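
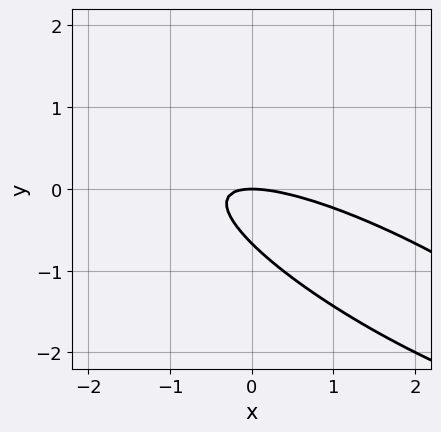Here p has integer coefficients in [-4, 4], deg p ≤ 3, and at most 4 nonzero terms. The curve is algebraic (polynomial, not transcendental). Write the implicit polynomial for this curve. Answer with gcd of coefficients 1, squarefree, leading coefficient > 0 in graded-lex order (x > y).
x^2 + 3*x*y + 3*y^2 + 2*y

(a) Degree: the shape is more complex than any degree-1 curve, so deg p = 2.
(b) From the axis intercepts and sections: it crosses the y-axis at the gridline y = 0; it meets the x-axis at x = 0 (among the integer gridlines).
(c) Solving for integer coefficients yields p as stated.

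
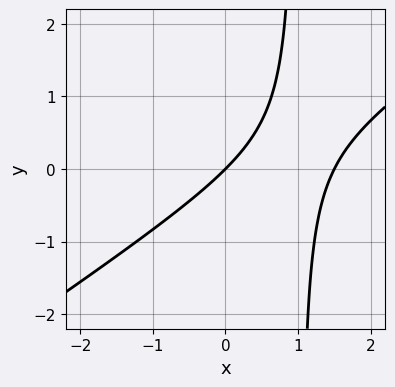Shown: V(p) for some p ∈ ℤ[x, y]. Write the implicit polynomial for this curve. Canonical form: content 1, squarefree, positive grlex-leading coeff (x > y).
2*x^2 - 3*x*y - 3*x + 3*y

The degree is 2 — a generic line meets the curve in up to 2 points.
Reading off the gridlines: it meets the x-axis at x = 0 (among the integer gridlines); it crosses the y-axis at the gridline y = 0.
Fitting integer coefficients to these (and the overall shape) gives p.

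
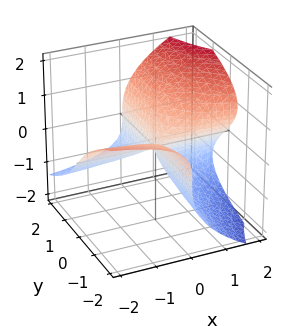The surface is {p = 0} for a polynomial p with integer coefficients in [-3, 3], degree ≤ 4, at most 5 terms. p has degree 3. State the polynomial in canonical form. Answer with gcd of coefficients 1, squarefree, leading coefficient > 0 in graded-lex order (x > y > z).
1. Degree: the shape is more complex than any degree-2 surface, so deg p = 3.
2. Observable constraints: every point of the x-axis in the box is on the surface; one z-axis crossing is at z = 0; the visible y-axis segment lies entirely on the surface.
3. Together with the visible shape, these determine p as stated.

2*z^3 - 3*x*y - 3*x*z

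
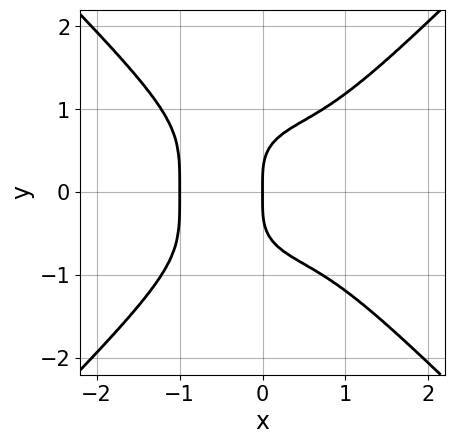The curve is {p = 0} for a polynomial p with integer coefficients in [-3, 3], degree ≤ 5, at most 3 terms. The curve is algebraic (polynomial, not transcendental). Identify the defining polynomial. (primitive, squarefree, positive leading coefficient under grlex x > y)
(a) The degree is 4 — a generic line meets the curve in up to 4 points.
(b) Symmetries: the y ↦ −y reflection is a symmetry, so y appears only in even powers.
(c) From the axis intercepts and sections: the x-axis gridline crossings are at x ∈ {-1, 0}; it crosses the y-axis at the gridline y = 0.
(d) The integer polynomial consistent with all of this is the stated p.

x^4 - y^4 + x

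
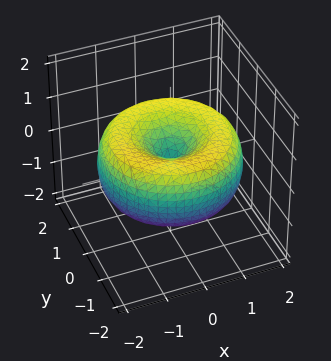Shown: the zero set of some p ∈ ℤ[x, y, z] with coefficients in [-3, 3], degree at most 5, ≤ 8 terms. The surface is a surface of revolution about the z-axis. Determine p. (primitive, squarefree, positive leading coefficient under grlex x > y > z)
x^4 + 2*x^2*y^2 + y^4 - 3*x^2 - 3*y^2 + 3*z^2

1. Degree: a generic line meets the surface in up to 4 points, so deg p = 4.
2. By symmetry, the z-axis is an axis of rotation, so x and y enter only as x² + y².
3. From the visible intercepts: it meets the y-axis at y = 0 (among the integer gridlines); a circular section at z = 0 has radius between 1 and 2; one z-axis crossing is at z = 0.
4. Matching integer coefficients to the picture gives p.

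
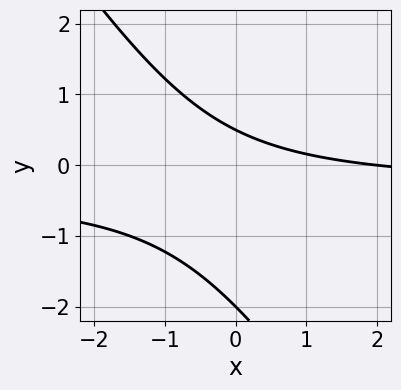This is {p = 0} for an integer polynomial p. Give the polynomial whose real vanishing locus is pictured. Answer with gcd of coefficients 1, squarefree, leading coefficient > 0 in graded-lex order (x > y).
3*x*y + 2*y^2 + x + 3*y - 2

(a) Degree: no degree-1 curve has this shape, so deg p = 2.
(b) Checking where it meets the axes: one y-axis crossing is at y = -2; one x-axis crossing is at x = 2.
(c) Together with the visible shape, these determine p as stated.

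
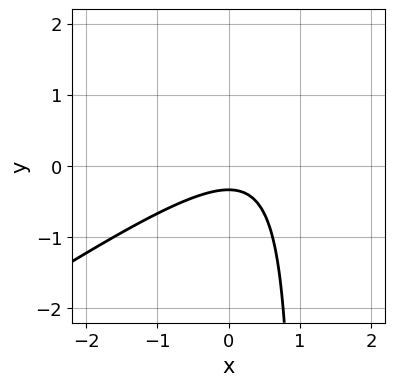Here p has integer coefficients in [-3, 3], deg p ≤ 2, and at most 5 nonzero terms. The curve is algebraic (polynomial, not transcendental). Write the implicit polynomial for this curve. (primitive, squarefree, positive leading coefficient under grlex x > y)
1. The degree is 2 — the shape is more complex than any degree-1 curve.
2. Reading off the gridlines: no x-intercept at any integer in the box.
3. Fitting integer coefficients to these (and the overall shape) gives p.

2*x^2 - 3*x*y - x + 3*y + 1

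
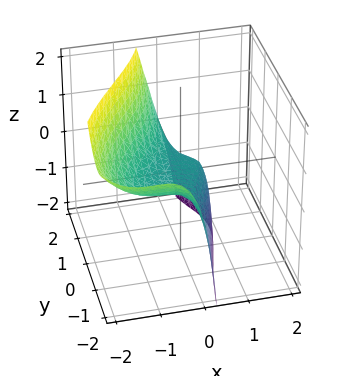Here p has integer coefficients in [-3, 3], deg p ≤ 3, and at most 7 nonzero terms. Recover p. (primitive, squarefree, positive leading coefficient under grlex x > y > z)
2*x^3 - 3*x^2*y + 2*x*y^2 - 2*x*z + 2*z

First, deg p = 3. A generic line meets the surface in up to 3 points.
Next, from the visible intercepts: it meets the z-axis at z = 0 (among the integer gridlines); it meets the x-axis at x = 0 (among the integer gridlines); the visible y-axis segment lies entirely on the surface.
Finally, putting this together gives p.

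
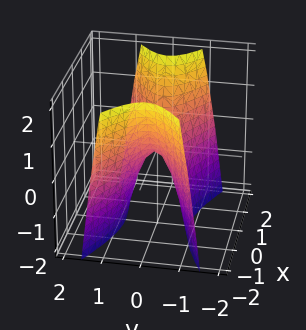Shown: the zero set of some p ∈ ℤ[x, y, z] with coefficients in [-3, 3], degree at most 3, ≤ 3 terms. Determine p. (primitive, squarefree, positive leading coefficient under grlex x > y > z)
x^2 - 3*y^2 - z

(a) deg p = 2.
(b) Symmetries: it's symmetric under y → −y, forcing even powers of y; the x ↦ −x reflection is a symmetry, so x appears only in even powers.
(c) From the visible intercepts: it crosses the x-axis at the gridline x = 0; it crosses the y-axis at the gridline y = 0; it meets the z-axis at z = 0 (among the integer gridlines).
(d) These observations pin down the coefficients.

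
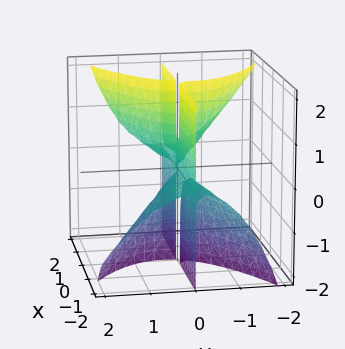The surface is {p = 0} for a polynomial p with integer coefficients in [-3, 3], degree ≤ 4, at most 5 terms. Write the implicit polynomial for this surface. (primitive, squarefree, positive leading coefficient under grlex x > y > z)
First, the picture has 2 separate pieces. They look like related sheets of one shape, so recover p as a whole.
Then, the degree is 3 — the shape is more complex than any degree-2 surface.
Then, reading off the gridlines: the visible z-axis segment lies entirely on the surface; it crosses the y-axis at the gridline y = 0.
Finally, the integer polynomial consistent with all of this is the stated p. Check: (2, 0, 0) on the x-axis lies on the surface, and p(2, 0, 0) = 0. ✓

3*x*y*z - 3*y^3 - y^2*z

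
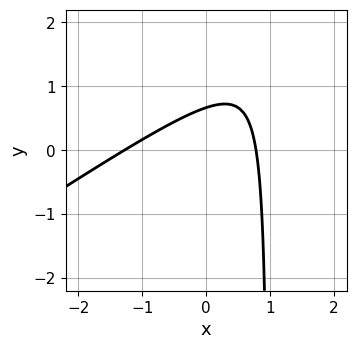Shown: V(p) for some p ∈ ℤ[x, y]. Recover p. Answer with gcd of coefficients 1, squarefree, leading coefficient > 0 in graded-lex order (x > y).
1. deg p = 2. A generic line meets the curve in up to 2 points.
2. Putting this together gives p.

2*x^2 - 3*x*y + x + 3*y - 2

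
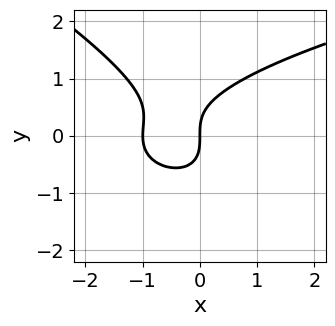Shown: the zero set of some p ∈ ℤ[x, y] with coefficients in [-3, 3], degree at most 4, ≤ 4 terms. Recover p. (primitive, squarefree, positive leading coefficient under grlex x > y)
First, deg p = 3.
Then, from the axis intercepts and sections: among the integer gridlines, it crosses the x-axis at x ∈ {-1, 0}; it crosses the y-axis at the gridline y = 0.
Finally, fitting integer coefficients to these (and the overall shape) gives p.

x*y^2 + 2*y^3 - 2*x^2 - 2*x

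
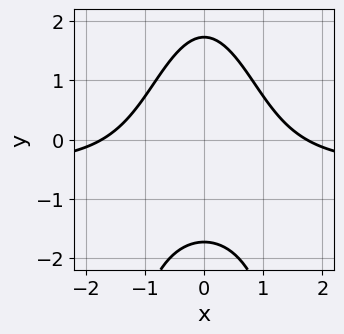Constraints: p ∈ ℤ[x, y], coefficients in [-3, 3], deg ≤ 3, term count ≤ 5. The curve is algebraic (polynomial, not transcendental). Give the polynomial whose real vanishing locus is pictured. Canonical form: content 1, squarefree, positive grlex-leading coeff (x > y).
2*x^2*y + x^2 + y^2 - 3

Degree: the shape is more complex than any degree-2 curve, so deg p = 3.
Symmetries: it's symmetric under x → −x, forcing even powers of x.
Putting this together gives p.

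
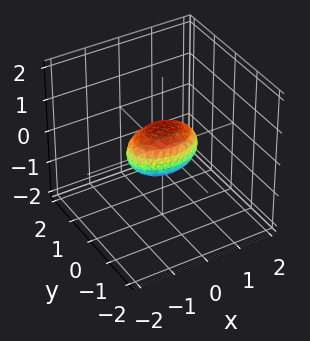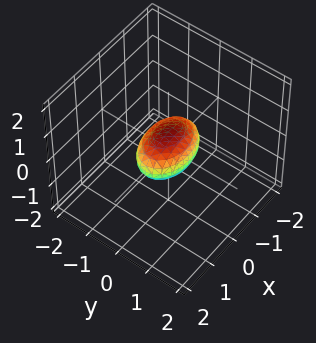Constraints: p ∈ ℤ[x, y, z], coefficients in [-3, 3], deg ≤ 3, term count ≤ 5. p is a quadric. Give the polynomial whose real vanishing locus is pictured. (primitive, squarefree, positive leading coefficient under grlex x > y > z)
(a) deg p = 2.
(b) Symmetries: it's symmetric under x → −x, forcing even powers of x; it's symmetric under y → −y, forcing even powers of y; mirror symmetry z ↦ −z ⇒ only even powers of z.
(c) Against the integer gridlines: among the integer gridlines, it crosses the x-axis at x ∈ {-1, 1}.
(d) These observations pin down the coefficients.

x^2 + 2*y^2 + 2*z^2 - 1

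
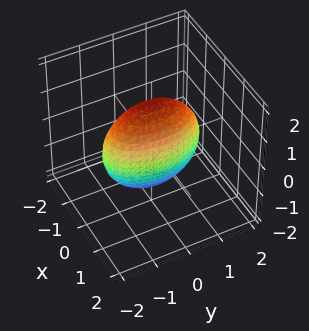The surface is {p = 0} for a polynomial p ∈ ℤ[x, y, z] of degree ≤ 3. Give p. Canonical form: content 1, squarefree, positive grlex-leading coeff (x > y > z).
3*x^2 + y^2 + z^2 - 2

1. deg p = 2. Bounded and convex; a quadric.
2. Symmetries: it's symmetric under x → −x, forcing even powers of x; mirror symmetry y ↦ −y ⇒ only even powers of y; it's symmetric under z → −z, forcing even powers of z.
3. Matching integer coefficients to the picture gives p.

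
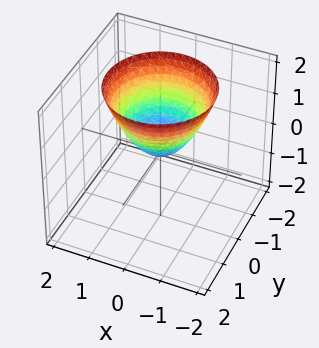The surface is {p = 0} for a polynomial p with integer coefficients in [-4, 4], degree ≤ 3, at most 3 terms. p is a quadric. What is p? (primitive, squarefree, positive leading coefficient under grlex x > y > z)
x^2 + y^2 - z

(a) deg p = 2.
(b) By symmetry, every cross-section ⟂ z is a circle, so x, y appear only via x² + y².
(c) Reading off the gridlines: a circular section at z = 2 has radius between 1 and 2; it crosses the x-axis at the gridline x = 0.
(d) These observations pin down the coefficients.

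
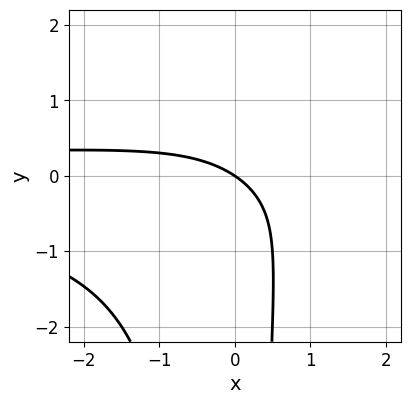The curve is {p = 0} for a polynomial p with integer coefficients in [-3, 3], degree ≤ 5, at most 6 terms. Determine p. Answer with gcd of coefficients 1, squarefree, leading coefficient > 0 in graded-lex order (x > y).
1. The degree is 4 — the shape is more complex than any degree-3 curve.
2. Reading off the gridlines: one x-axis crossing is at x = 0; one y-axis crossing is at y = 0.
3. Assembling these constraints gives the stated polynomial.

2*x^2*y^2 - 3*x*y + 2*x + 3*y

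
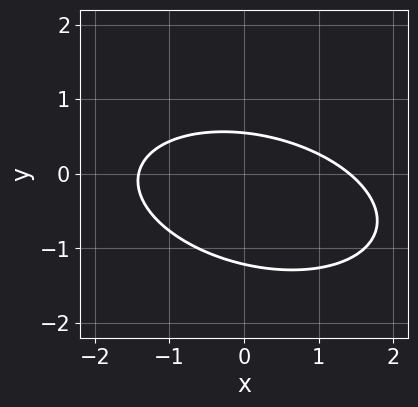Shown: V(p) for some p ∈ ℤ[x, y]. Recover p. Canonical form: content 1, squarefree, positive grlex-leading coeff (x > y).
First, degree: no degree-1 curve has this shape, so deg p = 2.
Finally, solving for integer coefficients yields p as stated.

x^2 + x*y + 3*y^2 + 2*y - 2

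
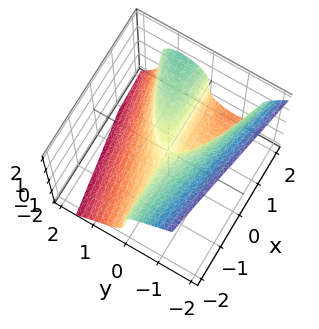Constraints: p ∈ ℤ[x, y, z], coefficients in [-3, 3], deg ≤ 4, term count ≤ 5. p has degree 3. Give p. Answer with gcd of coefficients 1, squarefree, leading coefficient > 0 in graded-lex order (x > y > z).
3*y^3 + 2*z^3 - 3*x*y

(a) The degree is 3 — a generic line meets the surface in up to 3 points.
(b) From the visible intercepts: one z-axis crossing is at z = 0; every point of the x-axis in the box is on the surface; it crosses the y-axis at the gridline y = 0.
(c) Solving for integer coefficients yields p as stated.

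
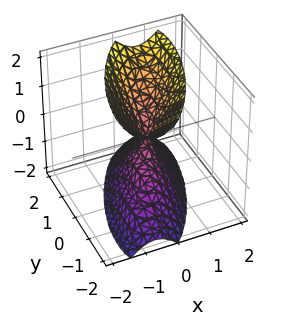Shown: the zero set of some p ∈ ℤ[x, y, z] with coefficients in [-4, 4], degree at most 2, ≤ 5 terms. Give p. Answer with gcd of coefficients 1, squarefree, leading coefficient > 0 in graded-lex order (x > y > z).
First, the picture has 2 separate pieces. They look like related sheets of one shape, so recover p as a whole.
Then, degree: no degree-1 surface has this shape, so deg p = 2.
Then, from the visible intercepts: it meets the z-axis at z = 0 (among the integer gridlines); it meets the x-axis at x = 0 (among the integer gridlines); it meets the y-axis at y = 0 (among the integer gridlines).
Finally, assembling these constraints gives the stated polynomial.

3*x^2 - 2*x*y + y^2 - z^2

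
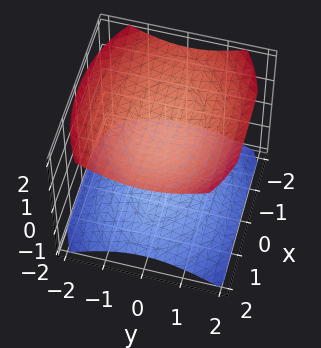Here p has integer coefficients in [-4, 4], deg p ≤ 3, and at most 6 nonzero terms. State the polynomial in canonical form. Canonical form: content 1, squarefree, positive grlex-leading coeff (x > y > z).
x^2 + 2*y^2 - 3*z^2 + 3

First, I count 2 distinct pieces. Treating them together as one polynomial.
Then, degree: two sheets facing apart; a quadric, so deg p = 2.
Then, symmetries: mirror symmetry x ↦ −x ⇒ only even powers of x; the z ↦ −z reflection is a symmetry, so z appears only in even powers; it's symmetric under y → −y, forcing even powers of y.
Then, observable constraints: the surface avoids every integer x-axis point in the box; the surface avoids every integer y-axis point in the box; among the integer gridlines, it crosses the z-axis at z ∈ {-1, 1}.
Finally, the integer polynomial consistent with all of this is the stated p.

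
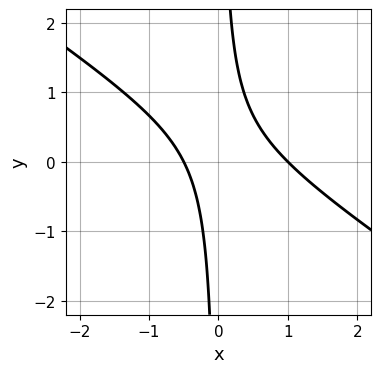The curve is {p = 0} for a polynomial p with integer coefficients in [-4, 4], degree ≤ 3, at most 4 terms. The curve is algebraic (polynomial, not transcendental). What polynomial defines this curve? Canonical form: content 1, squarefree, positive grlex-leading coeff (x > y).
2*x^2 + 3*x*y - x - 1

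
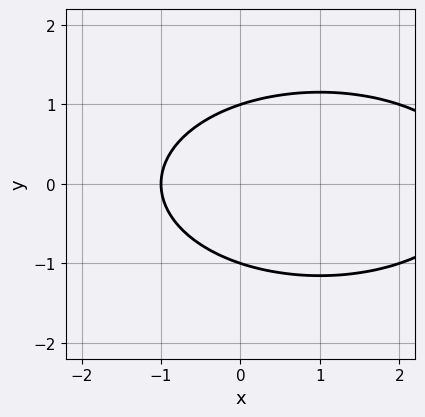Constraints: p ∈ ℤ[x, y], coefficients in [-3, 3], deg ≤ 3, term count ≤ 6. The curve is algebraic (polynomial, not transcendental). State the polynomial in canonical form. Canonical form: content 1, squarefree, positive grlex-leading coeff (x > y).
1. deg p = 2. No degree-1 curve has this shape.
2. Symmetries: the y ↦ −y reflection is a symmetry, so y appears only in even powers.
3. Against the integer gridlines: the y-axis gridline crossings are at y ∈ {-1, 1}; it meets the x-axis at x = -1 (among the integer gridlines).
4. These observations pin down the coefficients.

x^2 + 3*y^2 - 2*x - 3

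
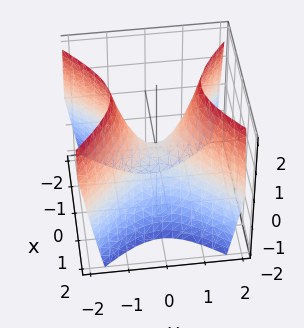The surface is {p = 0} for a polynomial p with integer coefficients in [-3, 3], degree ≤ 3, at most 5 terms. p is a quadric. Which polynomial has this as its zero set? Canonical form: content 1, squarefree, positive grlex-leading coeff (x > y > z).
3*x^2 - 3*y^2 + 2*z

(a) Degree: a hyperbolic paraboloid; a quadric, so deg p = 2.
(b) Symmetries: it's symmetric under y → −y, forcing even powers of y; the x ↦ −x reflection is a symmetry, so x appears only in even powers.
(c) From the axis intercepts and sections: it crosses the x-axis at the gridline x = 0; it crosses the z-axis at the gridline z = 0; it crosses the y-axis at the gridline y = 0.
(d) Assembling these constraints gives the stated polynomial.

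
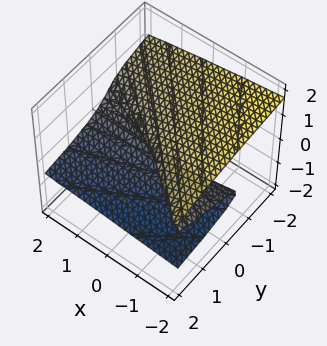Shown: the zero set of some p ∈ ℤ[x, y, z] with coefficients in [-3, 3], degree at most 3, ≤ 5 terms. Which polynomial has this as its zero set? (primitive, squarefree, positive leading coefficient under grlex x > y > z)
3*z^3 + x*z - 3*z^2 + y

(a) deg p = 3.
(b) Checking where it meets the axes: every point of the x-axis in the box is on the surface; it crosses the y-axis at the gridline y = 0; among the integer gridlines, it crosses the z-axis at z ∈ {0, 1}.
(c) Assembling these constraints gives the stated polynomial.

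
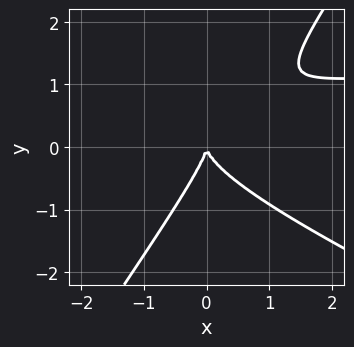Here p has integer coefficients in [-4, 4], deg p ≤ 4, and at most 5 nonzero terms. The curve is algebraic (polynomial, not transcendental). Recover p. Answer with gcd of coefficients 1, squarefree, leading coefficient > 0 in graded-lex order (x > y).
Degree: no degree-2 curve has this shape, so deg p = 3.
Reading off the gridlines: one y-axis crossing is at y = 0; it crosses the x-axis at the gridline x = 0.
Together with the visible shape, these determine p as stated.

2*x^2*y + 3*x*y^2 - 3*y^3 - 3*x^2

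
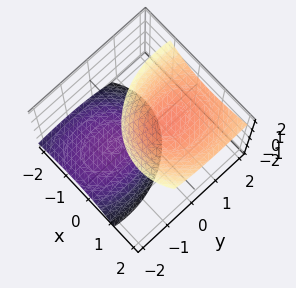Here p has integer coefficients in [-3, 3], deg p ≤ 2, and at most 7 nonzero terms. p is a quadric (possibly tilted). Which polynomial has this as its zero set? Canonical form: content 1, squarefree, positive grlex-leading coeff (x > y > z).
3*x^2 - 3*x*z + 2*y^2 - 3*y*z - 2*z^2 + 3

(a) There are 2 components. They look like related sheets of one shape, so recover p as a whole.
(b) deg p = 2. A generic line meets the surface in up to 2 points.
(c) Reading off the gridlines: no x-intercept at any integer in the box; it misses every integer gridline on the y-axis.
(d) Putting this together gives p.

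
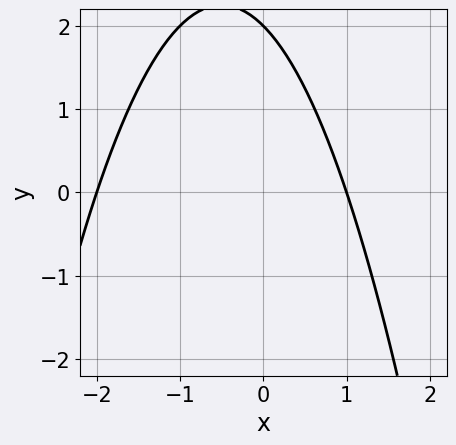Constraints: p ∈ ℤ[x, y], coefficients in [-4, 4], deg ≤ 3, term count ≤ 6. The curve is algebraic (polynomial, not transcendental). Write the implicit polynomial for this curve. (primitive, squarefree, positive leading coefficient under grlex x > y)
1. Degree: a generic line meets the curve in up to 2 points, so deg p = 2.
2. Against the integer gridlines: among the integer gridlines, it crosses the x-axis at x ∈ {-2, 1}; it crosses the y-axis at the gridline y = 2.
3. Solving for integer coefficients yields p as stated.

x^2 + x + y - 2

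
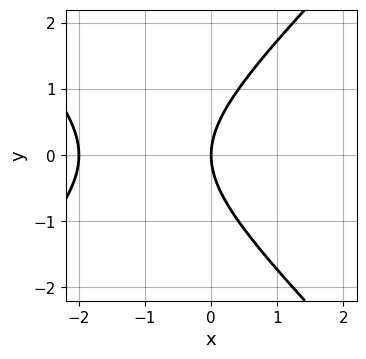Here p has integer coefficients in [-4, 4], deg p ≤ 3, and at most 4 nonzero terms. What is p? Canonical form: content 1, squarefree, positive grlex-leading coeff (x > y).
(a) deg p = 2. A generic line meets the curve in up to 2 points.
(b) Symmetries: the y ↦ −y reflection is a symmetry, so y appears only in even powers.
(c) Checking where it meets the axes: it crosses the y-axis at the gridline y = 0; among the integer gridlines, it crosses the x-axis at x ∈ {-2, 0}.
(d) Assembling these constraints gives the stated polynomial.

x^2 - y^2 + 2*x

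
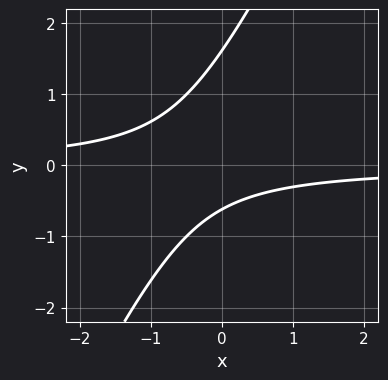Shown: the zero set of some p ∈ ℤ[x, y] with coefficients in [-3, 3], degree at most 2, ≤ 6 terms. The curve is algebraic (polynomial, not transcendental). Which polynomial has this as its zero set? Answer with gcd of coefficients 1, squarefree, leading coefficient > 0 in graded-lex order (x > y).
(a) The degree is 2 — no degree-1 curve has this shape.
(b) From the visible intercepts: it misses every integer gridline on the x-axis.
(c) These observations pin down the coefficients.

2*x*y - y^2 + y + 1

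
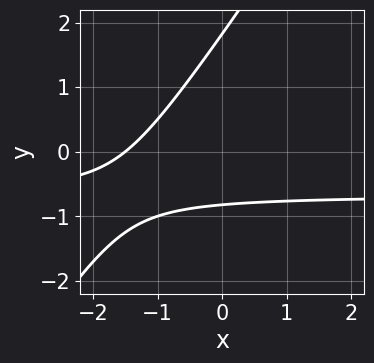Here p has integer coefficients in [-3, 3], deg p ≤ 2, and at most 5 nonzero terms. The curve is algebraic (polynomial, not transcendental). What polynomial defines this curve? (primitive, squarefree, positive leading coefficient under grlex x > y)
3*x*y - 2*y^2 + 2*x + 2*y + 3

First, degree: no degree-1 curve has this shape, so deg p = 2.
Finally, solving for integer coefficients yields p as stated.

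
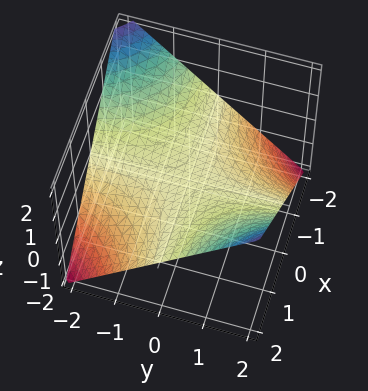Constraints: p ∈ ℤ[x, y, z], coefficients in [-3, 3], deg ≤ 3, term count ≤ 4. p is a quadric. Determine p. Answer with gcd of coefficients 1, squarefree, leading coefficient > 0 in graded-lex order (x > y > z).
x*y - 2*z

First, the degree is 2 — a saddle surface; a quadric.
Then, against the integer gridlines: the visible x-axis segment lies entirely on the surface; every point of the y-axis in the box is on the surface.
Finally, assembling these constraints gives the stated polynomial.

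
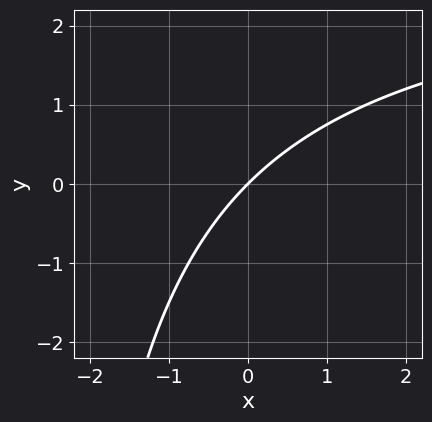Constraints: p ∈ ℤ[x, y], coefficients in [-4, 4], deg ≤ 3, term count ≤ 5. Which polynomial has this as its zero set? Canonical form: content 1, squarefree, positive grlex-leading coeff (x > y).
x*y - 3*x + 3*y

1. The degree is 2 — a generic line meets the curve in up to 2 points.
2. Observable constraints: one x-axis crossing is at x = 0; it meets the y-axis at y = 0 (among the integer gridlines).
3. Solving for integer coefficients yields p as stated.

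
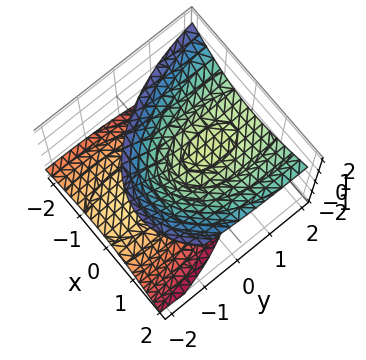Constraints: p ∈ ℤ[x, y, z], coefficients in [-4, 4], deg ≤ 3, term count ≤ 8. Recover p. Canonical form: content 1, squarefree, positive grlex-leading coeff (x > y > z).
1. I count 2 distinct pieces.
2. Degree: a generic line meets the surface in up to 2 points, so deg p = 2.
3. Against the integer gridlines: the surface avoids every integer y-axis point in the box; no x-intercept at any integer in the box.
4. Assembling these constraints gives the stated polynomial.

3*x^2 - 2*x*z + y^2 - 3*y*z - 3*z^2 + 1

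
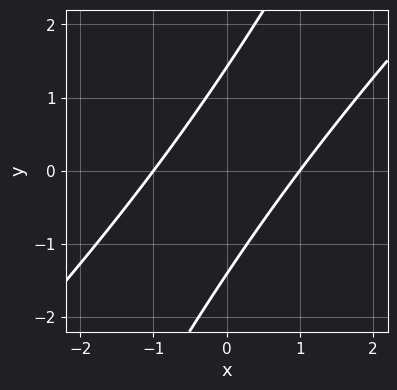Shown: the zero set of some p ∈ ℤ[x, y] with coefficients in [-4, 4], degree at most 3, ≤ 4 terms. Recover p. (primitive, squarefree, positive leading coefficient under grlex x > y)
(a) The degree is 2 — the shape is more complex than any degree-1 curve.
(b) From the axis intercepts and sections: the x-axis gridline crossings are at x ∈ {-1, 1}.
(c) These observations pin down the coefficients.

2*x^2 - 3*x*y + y^2 - 2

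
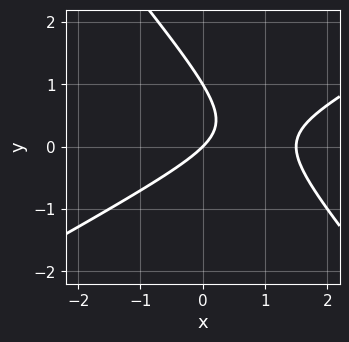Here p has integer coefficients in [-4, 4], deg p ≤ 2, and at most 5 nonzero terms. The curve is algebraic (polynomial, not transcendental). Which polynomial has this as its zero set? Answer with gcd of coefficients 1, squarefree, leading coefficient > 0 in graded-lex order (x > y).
2*x^2 - 2*x*y - 3*y^2 - 3*x + 3*y

1. deg p = 2. The shape is more complex than any degree-1 curve.
2. From the axis intercepts and sections: it meets the x-axis at x = 0 (among the integer gridlines); the y-axis gridline crossings are at y ∈ {0, 1}.
3. These observations pin down the coefficients.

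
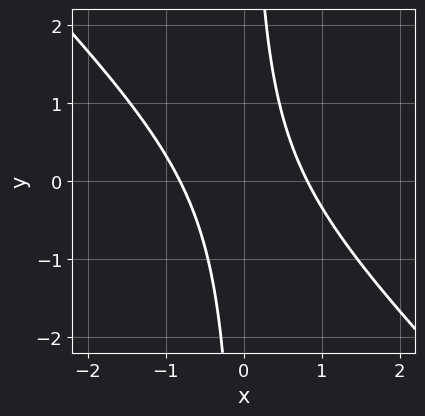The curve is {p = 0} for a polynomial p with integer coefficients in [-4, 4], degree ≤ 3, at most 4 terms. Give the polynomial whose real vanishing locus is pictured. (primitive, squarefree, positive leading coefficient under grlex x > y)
3*x^2 + 3*x*y - 2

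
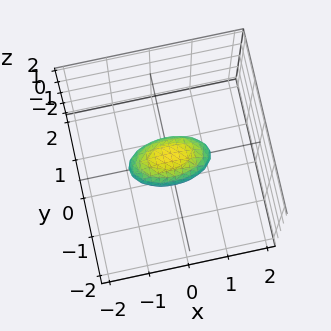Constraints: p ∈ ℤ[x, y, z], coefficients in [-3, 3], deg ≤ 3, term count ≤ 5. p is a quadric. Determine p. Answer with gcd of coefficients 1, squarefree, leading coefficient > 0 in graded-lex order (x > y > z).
x^2 + 3*y^2 + 2*z^2 - 1

1. The degree is 2 — a closed, bounded, convex surface; a quadric.
2. Symmetries: mirror symmetry z ↦ −z ⇒ only even powers of z; it's symmetric under x → −x, forcing even powers of x; mirror symmetry y ↦ −y ⇒ only even powers of y.
3. Reading off the gridlines: the x-axis gridline crossings are at x ∈ {-1, 1}.
4. The integer polynomial consistent with all of this is the stated p.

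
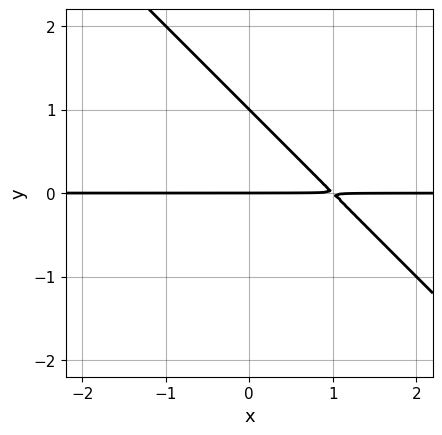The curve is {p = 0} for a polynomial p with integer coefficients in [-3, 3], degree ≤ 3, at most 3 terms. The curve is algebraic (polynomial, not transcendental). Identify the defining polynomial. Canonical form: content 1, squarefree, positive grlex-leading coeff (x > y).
1. The degree is 2 — no degree-1 curve has this shape.
2. Against the integer gridlines: the y-axis gridline crossings are at y ∈ {0, 1}; the visible x-axis segment lies entirely on the curve.
3. Together with the visible shape, these determine p as stated.

x*y + y^2 - y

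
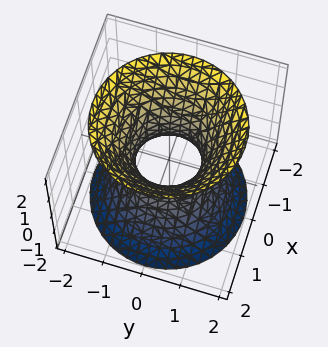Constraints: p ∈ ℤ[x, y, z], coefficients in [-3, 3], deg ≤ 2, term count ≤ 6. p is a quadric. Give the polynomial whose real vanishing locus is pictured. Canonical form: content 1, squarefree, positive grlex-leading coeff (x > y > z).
First, deg p = 2.
Then, symmetries: it's symmetric under z → −z, forcing even powers of z; every cross-section ⟂ z is a circle, so x, y appear only via x² + y².
Next, against the integer gridlines: the surface avoids every integer z-axis point in the box; a circular section at z = 0 has radius between 0 and 1.
Finally, together with the visible shape, these determine p as stated.

3*x^2 + 3*y^2 - 2*z^2 - 2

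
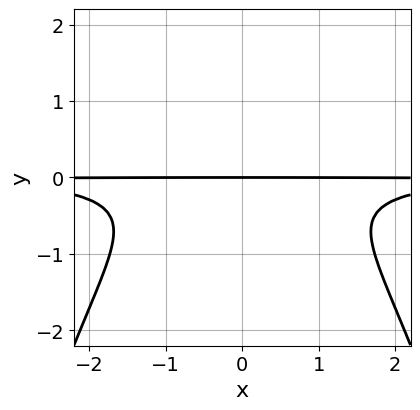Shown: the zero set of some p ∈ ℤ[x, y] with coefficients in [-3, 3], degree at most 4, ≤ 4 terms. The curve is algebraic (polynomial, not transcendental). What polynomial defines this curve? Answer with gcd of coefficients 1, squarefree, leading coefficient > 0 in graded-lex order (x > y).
1. Degree: a generic line meets the curve in up to 4 points, so deg p = 4.
2. Symmetries: it's symmetric under x → −x, forcing even powers of x.
3. Reading off the gridlines: it crosses the y-axis at the gridline y = 0; the visible x-axis segment lies entirely on the curve.
4. Matching integer coefficients to the picture gives p.

x^2*y^2 + 2*y^3 + y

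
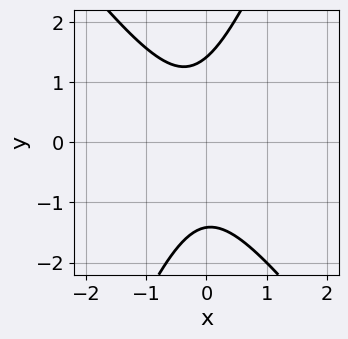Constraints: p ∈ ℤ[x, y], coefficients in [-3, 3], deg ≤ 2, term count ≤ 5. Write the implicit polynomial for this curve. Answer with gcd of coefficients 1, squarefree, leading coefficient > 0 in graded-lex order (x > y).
1. The degree is 2 — the shape is more complex than any degree-1 curve.
2. From the axis intercepts and sections: no x-intercept at any integer in the box.
3. The integer polynomial consistent with all of this is the stated p.

3*x^2 + x*y - y^2 + x + 2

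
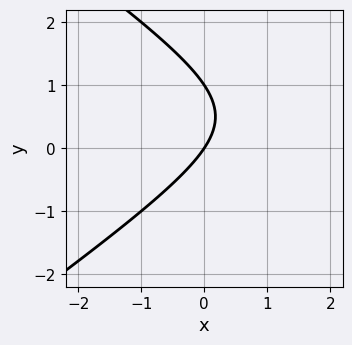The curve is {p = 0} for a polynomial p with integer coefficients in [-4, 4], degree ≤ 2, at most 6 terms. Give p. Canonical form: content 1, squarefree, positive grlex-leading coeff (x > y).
x^2 - 2*y^2 - 3*x + 2*y

1. Degree: no degree-1 curve has this shape, so deg p = 2.
2. Observable constraints: among the integer gridlines, it crosses the y-axis at y ∈ {0, 1}; it crosses the x-axis at the gridline x = 0.
3. The integer polynomial consistent with all of this is the stated p.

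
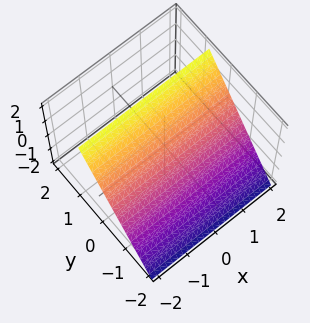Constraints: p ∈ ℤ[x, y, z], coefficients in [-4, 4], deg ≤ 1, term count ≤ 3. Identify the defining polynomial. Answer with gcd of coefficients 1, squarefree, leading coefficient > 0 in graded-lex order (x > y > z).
(a) Degree: the surface is flat (a plane), so deg p = 1.
(b) Checking where it meets the axes: one z-axis crossing is at z = 1; no x-intercept at any integer in the box.
(c) Assembling these constraints gives the stated polynomial.

3*y - 2*z + 2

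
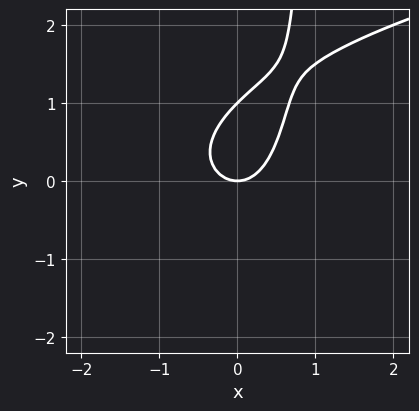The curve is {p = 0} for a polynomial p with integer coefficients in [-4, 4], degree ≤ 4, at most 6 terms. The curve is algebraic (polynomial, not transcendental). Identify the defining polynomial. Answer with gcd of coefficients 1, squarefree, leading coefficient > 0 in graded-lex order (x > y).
2*x*y^2 - 3*x^2 - 2*y^2 + 2*y

The degree is 3 — no degree-2 curve has this shape.
Checking where it meets the axes: one x-axis crossing is at x = 0; among the integer gridlines, it crosses the y-axis at y ∈ {0, 1}.
Putting this together gives p.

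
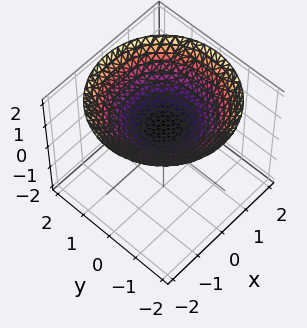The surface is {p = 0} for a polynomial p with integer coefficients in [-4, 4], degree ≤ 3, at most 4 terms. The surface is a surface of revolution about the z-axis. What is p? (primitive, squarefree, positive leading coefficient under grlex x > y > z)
x^2 + y^2 - 3*z + 2

1. The degree is 2 — a generic line meets the surface in up to 2 points.
2. Symmetries: the z-axis is an axis of rotation, so x and y enter only as x² + y².
3. From the axis intercepts and sections: it misses every integer gridline on the x-axis; a circular section at z = 1 has radius exactly 1.
4. These observations pin down the coefficients.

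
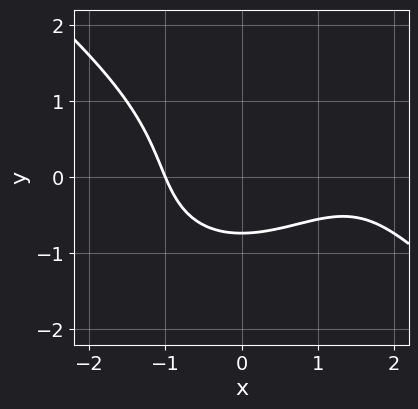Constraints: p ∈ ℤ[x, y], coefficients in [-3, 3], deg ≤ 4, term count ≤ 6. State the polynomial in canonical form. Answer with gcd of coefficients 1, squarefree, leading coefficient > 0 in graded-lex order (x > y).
x^3 + 2*y^3 - 2*x^2 + 3*y + 3

Degree: a generic line meets the curve in up to 3 points, so deg p = 3.
Checking where it meets the axes: it meets the x-axis at x = -1 (among the integer gridlines).
Together with the visible shape, these determine p as stated.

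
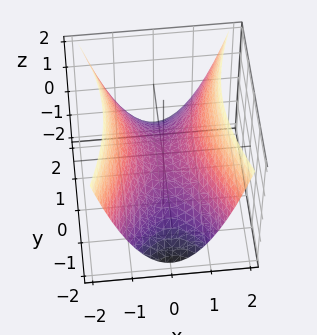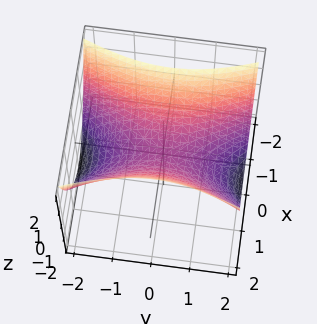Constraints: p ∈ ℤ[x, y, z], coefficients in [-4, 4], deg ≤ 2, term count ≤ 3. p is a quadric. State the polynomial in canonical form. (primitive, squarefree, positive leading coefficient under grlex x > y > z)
(a) The degree is 2 — a hyperbolic paraboloid; a quadric.
(b) Symmetries: the y ↦ −y reflection is a symmetry, so y appears only in even powers; it's symmetric under x → −x, forcing even powers of x.
(c) From the axis intercepts and sections: one x-axis crossing is at x = 0; it meets the y-axis at y = 0 (among the integer gridlines).
(d) The integer polynomial consistent with all of this is the stated p.

3*x^2 - y^2 - 3*z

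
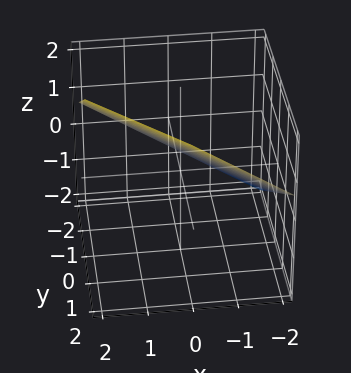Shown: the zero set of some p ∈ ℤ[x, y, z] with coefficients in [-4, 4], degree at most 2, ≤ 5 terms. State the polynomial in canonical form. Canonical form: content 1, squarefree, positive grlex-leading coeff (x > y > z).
First, the degree is 1 — every cross-section is a straight line — this is a plane.
Next, observable constraints: it crosses the y-axis at the gridline y = -1; it crosses the x-axis at the gridline x = -1.
Finally, assembling these constraints gives the stated polynomial.

2*x + 2*y - 3*z + 2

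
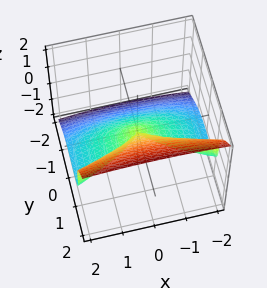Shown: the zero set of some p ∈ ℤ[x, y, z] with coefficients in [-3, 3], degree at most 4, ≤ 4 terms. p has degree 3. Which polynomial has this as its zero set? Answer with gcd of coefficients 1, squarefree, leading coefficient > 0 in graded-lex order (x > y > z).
3*y^3 - 3*z^3 - x^2

(a) deg p = 3. No degree-2 surface has this shape.
(b) Against the integer gridlines: it crosses the x-axis at the gridline x = 0; one z-axis crossing is at z = 0; it crosses the y-axis at the gridline y = 0.
(c) Solving for integer coefficients yields p as stated.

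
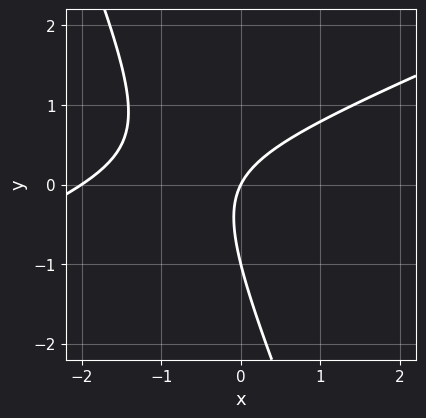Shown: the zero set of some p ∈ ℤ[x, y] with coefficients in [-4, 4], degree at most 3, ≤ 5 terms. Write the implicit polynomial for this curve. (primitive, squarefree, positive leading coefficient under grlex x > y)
(a) The degree is 2 — the shape is more complex than any degree-1 curve.
(b) Checking where it meets the axes: among the integer gridlines, it crosses the y-axis at y ∈ {-1, 0}; the x-axis gridline crossings are at x ∈ {-2, 0}.
(c) Fitting integer coefficients to these (and the overall shape) gives p.

x^2 - 2*x*y - y^2 + 2*x - y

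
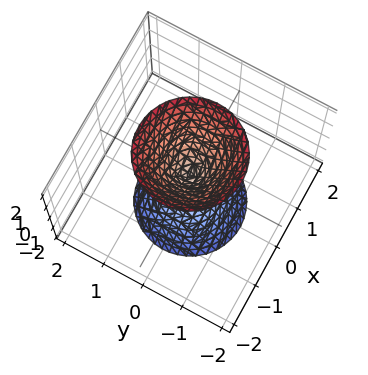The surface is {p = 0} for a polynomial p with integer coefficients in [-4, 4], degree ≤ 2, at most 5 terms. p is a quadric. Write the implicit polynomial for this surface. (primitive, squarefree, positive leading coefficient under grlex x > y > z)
First, the picture has 2 separate pieces. Treating them together as one polynomial.
Then, deg p = 2. Two nappes meeting at a single point; a quadric.
Then, symmetry: every cross-section ⟂ z is a circle, so x, y appear only via x² + y²; mirror symmetry z ↦ −z ⇒ only even powers of z.
Then, observable constraints: a circular section at z = -1 has radius between 0 and 1; it meets the z-axis at z = 0 (among the integer gridlines); it crosses the y-axis at the gridline y = 0.
Finally, fitting integer coefficients to these (and the overall shape) gives p.

3*x^2 + 3*y^2 - z^2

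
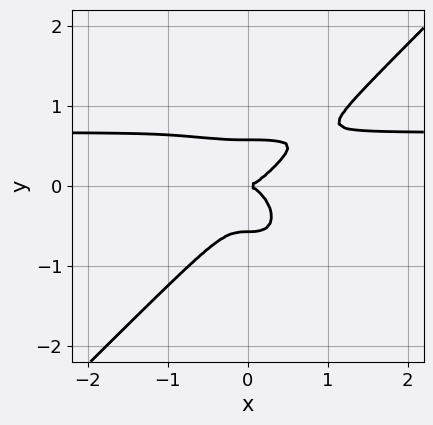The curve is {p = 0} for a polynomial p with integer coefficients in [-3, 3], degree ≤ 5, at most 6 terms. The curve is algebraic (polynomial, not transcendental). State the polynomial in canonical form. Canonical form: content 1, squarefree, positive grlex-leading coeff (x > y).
3*x^3*y - 3*y^4 - 2*x^3 + y^2

1. Degree: no degree-3 curve has this shape, so deg p = 4.
2. Checking where it meets the axes: it meets the x-axis at x = 0 (among the integer gridlines); it crosses the y-axis at the gridline y = 0.
3. These observations pin down the coefficients.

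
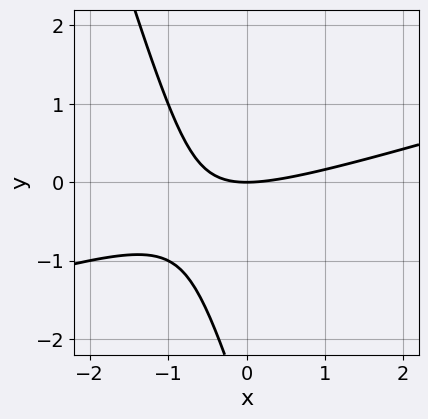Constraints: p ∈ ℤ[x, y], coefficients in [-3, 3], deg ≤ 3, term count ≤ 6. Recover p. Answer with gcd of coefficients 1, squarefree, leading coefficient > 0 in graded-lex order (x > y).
x^2 - 3*x*y - y^2 - 3*y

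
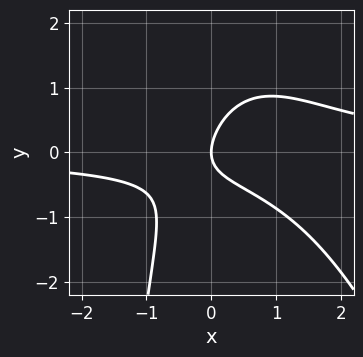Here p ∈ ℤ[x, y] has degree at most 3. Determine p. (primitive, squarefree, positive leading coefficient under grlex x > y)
1. Degree: a generic line meets the curve in up to 3 points, so deg p = 3.
2. From the axis intercepts and sections: it crosses the y-axis at the gridline y = 0; one x-axis crossing is at x = 0.
3. Together with the visible shape, these determine p as stated.

3*x^2*y + x*y^2 - 3*x*y + 3*y^2 - 3*x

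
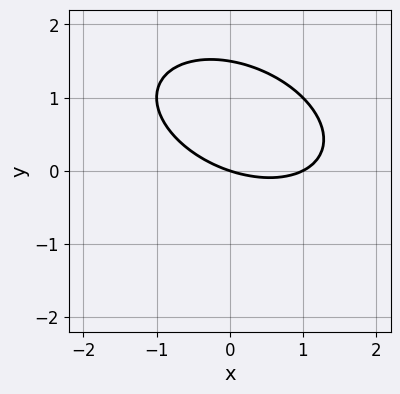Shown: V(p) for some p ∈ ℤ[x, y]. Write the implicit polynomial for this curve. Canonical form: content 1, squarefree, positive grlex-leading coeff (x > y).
x^2 + x*y + 2*y^2 - x - 3*y

1. deg p = 2. No degree-1 curve has this shape.
2. Reading off the gridlines: one y-axis crossing is at y = 0; among the integer gridlines, it crosses the x-axis at x ∈ {0, 1}.
3. The integer polynomial consistent with all of this is the stated p.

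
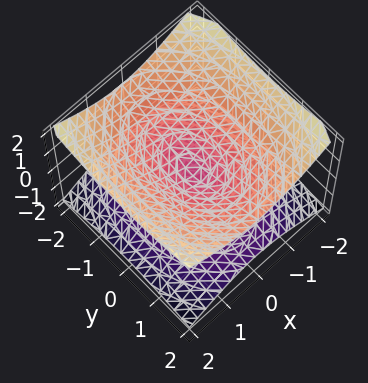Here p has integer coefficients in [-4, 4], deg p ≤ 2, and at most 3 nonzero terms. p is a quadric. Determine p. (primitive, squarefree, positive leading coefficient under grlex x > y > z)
First, degree: a double cone through the origin; a quadric, so deg p = 2.
Then, symmetries: it's symmetric under x → −x, forcing even powers of x; mirror symmetry y ↦ −y ⇒ only even powers of y; the z ↦ −z reflection is a symmetry, so z appears only in even powers.
Next, from the visible intercepts: one z-axis crossing is at z = 0; one x-axis crossing is at x = 0; one y-axis crossing is at y = 0.
Finally, putting this together gives p.

2*x^2 + y^2 - 3*z^2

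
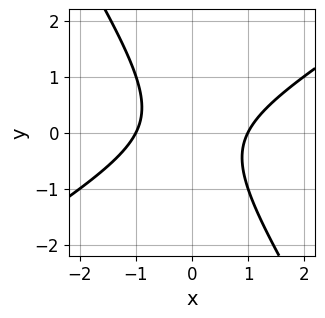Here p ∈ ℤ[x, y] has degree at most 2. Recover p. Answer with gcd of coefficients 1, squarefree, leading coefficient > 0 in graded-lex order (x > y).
First, the degree is 2 — the shape is more complex than any degree-1 curve.
Next, from the axis intercepts and sections: the x-axis gridline crossings are at x ∈ {-1, 1}; no y-intercept at any integer in the box.
Finally, fitting integer coefficients to these (and the overall shape) gives p.

x^2 - x*y - y^2 - 1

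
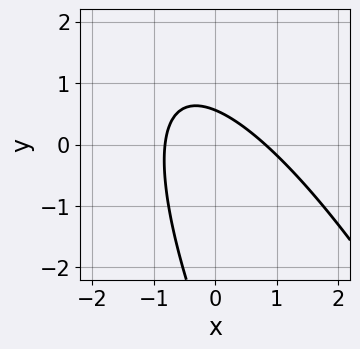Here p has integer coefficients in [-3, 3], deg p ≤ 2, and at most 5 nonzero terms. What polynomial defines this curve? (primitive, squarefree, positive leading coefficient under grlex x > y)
3*x^2 + 3*x*y + y^2 + 3*y - 2

1. Degree: the shape is more complex than any degree-1 curve, so deg p = 2.
2. Solving for integer coefficients yields p as stated.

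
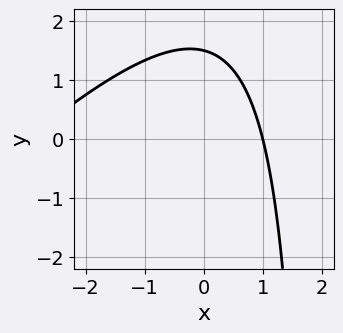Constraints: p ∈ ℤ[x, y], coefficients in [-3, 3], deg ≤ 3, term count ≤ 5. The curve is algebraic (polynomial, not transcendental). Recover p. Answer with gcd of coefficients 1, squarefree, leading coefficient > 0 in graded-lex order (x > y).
x^2 - x*y + 2*x + 2*y - 3

deg p = 2.
Checking where it meets the axes: it crosses the x-axis at the gridline x = 1.
Putting this together gives p.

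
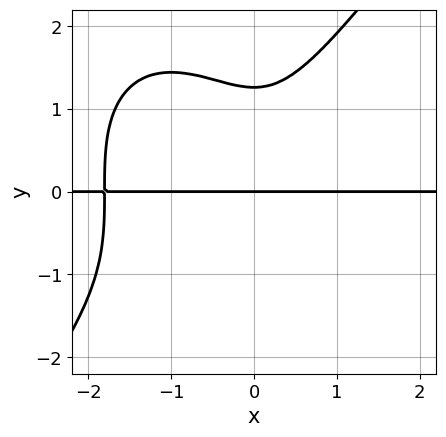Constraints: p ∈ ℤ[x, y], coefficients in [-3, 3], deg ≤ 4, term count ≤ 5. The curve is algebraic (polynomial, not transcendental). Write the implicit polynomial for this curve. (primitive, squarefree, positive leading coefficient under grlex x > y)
(a) Degree: a generic line meets the curve in up to 4 points, so deg p = 4.
(b) From the visible intercepts: every point of the x-axis in the box is on the curve; it crosses the y-axis at the gridline y = 0.
(c) Putting this together gives p.

2*x^3*y - y^4 + 3*x^2*y + 2*y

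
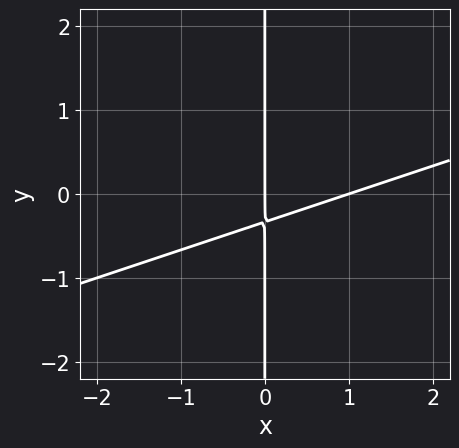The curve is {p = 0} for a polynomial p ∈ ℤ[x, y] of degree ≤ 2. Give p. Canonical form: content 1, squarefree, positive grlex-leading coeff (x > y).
(a) deg p = 2. No degree-1 curve has this shape.
(b) Reading off the gridlines: among the integer gridlines, it crosses the x-axis at x ∈ {0, 1}; every point of the y-axis in the box is on the curve.
(c) Together with the visible shape, these determine p as stated.

x^2 - 3*x*y - x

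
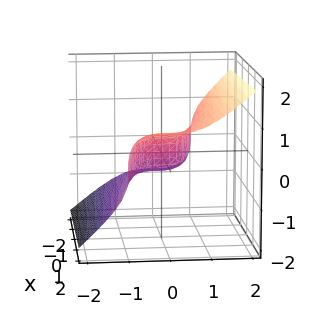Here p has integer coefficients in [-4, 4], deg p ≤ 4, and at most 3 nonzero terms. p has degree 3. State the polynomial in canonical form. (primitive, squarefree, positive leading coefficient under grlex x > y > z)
2*y^3 - 3*z^3 + x

The degree is 3 — no degree-2 surface has this shape.
From the axis intercepts and sections: one z-axis crossing is at z = 0; it meets the y-axis at y = 0 (among the integer gridlines); one x-axis crossing is at x = 0.
Assembling these constraints gives the stated polynomial.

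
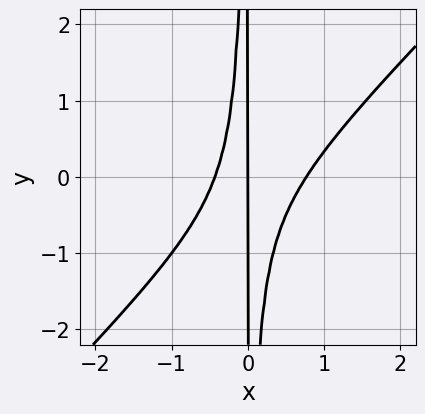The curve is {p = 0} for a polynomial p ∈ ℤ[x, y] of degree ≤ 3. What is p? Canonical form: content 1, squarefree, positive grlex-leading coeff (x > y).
3*x^3 - 3*x^2*y - x^2 - x

First, deg p = 3.
Next, from the visible intercepts: it meets the x-axis at x = 0 (among the integer gridlines); every point of the y-axis in the box is on the curve.
Finally, the integer polynomial consistent with all of this is the stated p.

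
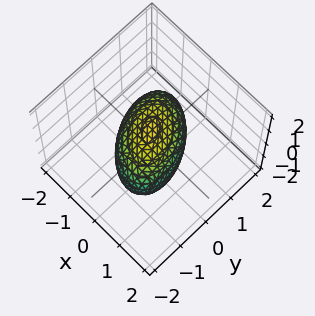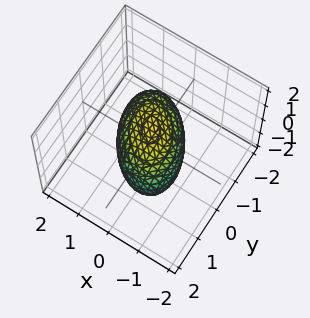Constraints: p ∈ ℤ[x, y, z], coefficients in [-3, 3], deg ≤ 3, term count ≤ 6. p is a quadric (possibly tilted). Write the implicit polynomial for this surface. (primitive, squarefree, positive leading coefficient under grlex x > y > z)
The degree is 2 — no degree-1 surface has this shape.
Reading off the gridlines: the x-axis gridline crossings are at x ∈ {-1, 1}; among the integer gridlines, it crosses the z-axis at z ∈ {-1, 1}.
The integer polynomial consistent with all of this is the stated p.

3*x^2 + 2*x*y + 2*y^2 + 3*z^2 - 3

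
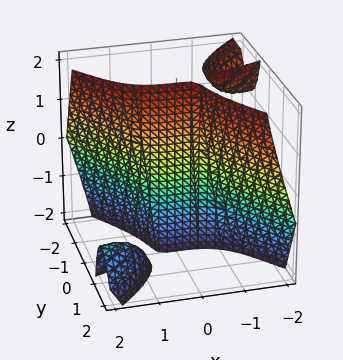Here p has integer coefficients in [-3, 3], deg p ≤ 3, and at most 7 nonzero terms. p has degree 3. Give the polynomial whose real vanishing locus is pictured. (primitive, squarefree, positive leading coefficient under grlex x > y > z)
(a) The picture has 3 separate pieces.
(b) Degree: the shape is more complex than any degree-2 surface, so deg p = 3.
(c) From the visible intercepts: it meets the y-axis at y = 0 (among the integer gridlines); one x-axis crossing is at x = 0; the visible z-axis segment lies entirely on the surface.
(d) Together with the visible shape, these determine p as stated.

x^3 - 2*x^2*y + 2*x*y*z + 2*y^3 + 3*y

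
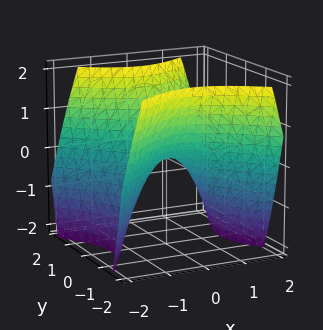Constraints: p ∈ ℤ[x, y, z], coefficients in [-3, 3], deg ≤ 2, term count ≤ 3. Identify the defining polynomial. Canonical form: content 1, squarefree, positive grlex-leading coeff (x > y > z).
Degree: a saddle surface; a quadric, so deg p = 2.
Symmetries: the y ↦ −y reflection is a symmetry, so y appears only in even powers; it's symmetric under x → −x, forcing even powers of x.
Reading off the gridlines: it crosses the x-axis at the gridline x = 0; it meets the y-axis at y = 0 (among the integer gridlines).
Together with the visible shape, these determine p as stated.

x^2 - y^2 + z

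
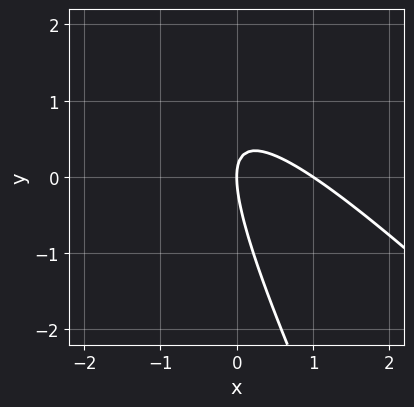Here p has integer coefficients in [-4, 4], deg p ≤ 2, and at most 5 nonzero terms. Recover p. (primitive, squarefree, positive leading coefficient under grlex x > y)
First, degree: a generic line meets the curve in up to 2 points, so deg p = 2.
Next, observable constraints: the x-axis gridline crossings are at x ∈ {0, 1}; it crosses the y-axis at the gridline y = 0.
Finally, together with the visible shape, these determine p as stated.

2*x^2 + 3*x*y + y^2 - 2*x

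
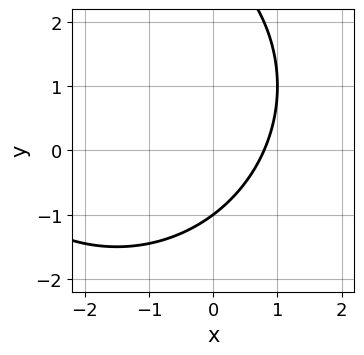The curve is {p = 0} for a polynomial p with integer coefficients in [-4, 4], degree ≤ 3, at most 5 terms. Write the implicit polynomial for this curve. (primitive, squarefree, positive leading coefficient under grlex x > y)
x^2 + y^2 + 3*x - 2*y - 3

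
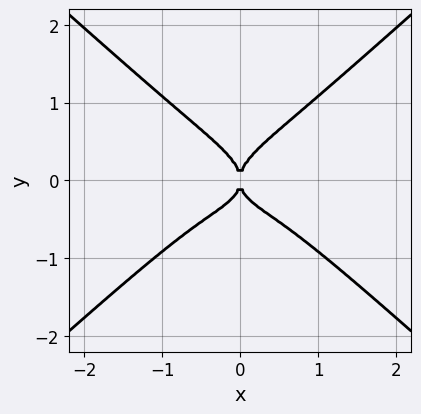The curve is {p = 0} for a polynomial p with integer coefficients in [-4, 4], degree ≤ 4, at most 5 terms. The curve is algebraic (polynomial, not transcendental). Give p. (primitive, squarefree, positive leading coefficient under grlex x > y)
2*x^4 - 3*y^4 + x^2*y + x^2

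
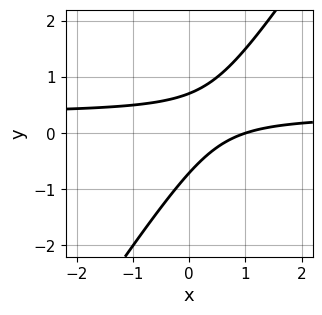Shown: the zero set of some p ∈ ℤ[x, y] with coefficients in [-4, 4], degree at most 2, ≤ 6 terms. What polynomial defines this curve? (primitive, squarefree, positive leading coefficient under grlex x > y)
3*x*y - 2*y^2 - x + 1

deg p = 2. A generic line meets the curve in up to 2 points.
From the visible intercepts: it crosses the x-axis at the gridline x = 1.
Fitting integer coefficients to these (and the overall shape) gives p.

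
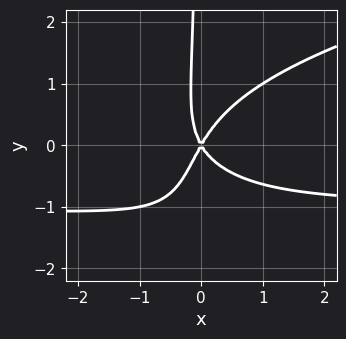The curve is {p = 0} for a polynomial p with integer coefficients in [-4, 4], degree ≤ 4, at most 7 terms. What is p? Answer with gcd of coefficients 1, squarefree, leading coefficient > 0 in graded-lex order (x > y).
1. The degree is 4 — the shape is more complex than any degree-3 curve.
2. Observable constraints: it meets the y-axis at y = 0 (among the integer gridlines); it crosses the x-axis at the gridline x = 0.
3. These observations pin down the coefficients.

2*x*y^3 - 3*x^2*y + 3*x*y^2 - 3*x^2 + y^2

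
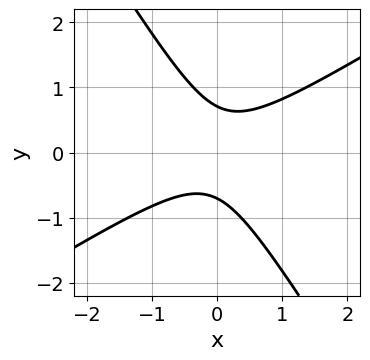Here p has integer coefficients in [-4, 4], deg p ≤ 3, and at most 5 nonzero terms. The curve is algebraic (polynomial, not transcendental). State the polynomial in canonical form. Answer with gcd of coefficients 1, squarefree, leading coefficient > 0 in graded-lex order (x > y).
2*x^2 - 2*x*y - 2*y^2 + 1

Degree: the shape is more complex than any degree-1 curve, so deg p = 2.
From the visible intercepts: it misses every integer gridline on the x-axis.
Matching integer coefficients to the picture gives p.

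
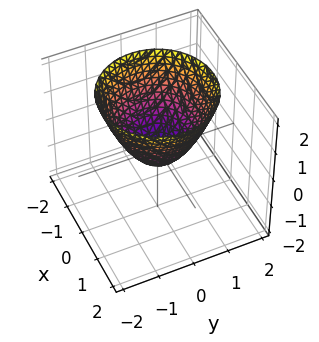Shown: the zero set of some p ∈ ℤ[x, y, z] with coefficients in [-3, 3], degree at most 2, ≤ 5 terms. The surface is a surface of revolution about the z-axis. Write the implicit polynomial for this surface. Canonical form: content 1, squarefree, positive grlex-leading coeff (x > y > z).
1. The degree is 2 — no degree-1 surface has this shape.
2. By symmetry, the z-axis is an axis of rotation, so x and y enter only as x² + y².
3. Reading off the gridlines: a circular section at z = 1 has radius between 1 and 2.
4. Solving for integer coefficients yields p as stated.

3*x^2 + 3*y^2 - 3*z - 1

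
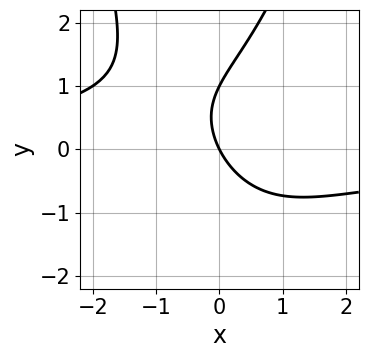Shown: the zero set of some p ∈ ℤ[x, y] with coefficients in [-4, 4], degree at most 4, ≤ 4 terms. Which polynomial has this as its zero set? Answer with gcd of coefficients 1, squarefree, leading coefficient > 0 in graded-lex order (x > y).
First, the degree is 3 — the shape is more complex than any degree-2 curve.
Next, from the visible intercepts: it meets the x-axis at x = 0 (among the integer gridlines); among the integer gridlines, it crosses the y-axis at y ∈ {0, 1}.
Finally, together with the visible shape, these determine p as stated.

x^2*y - y^2 + 2*x + y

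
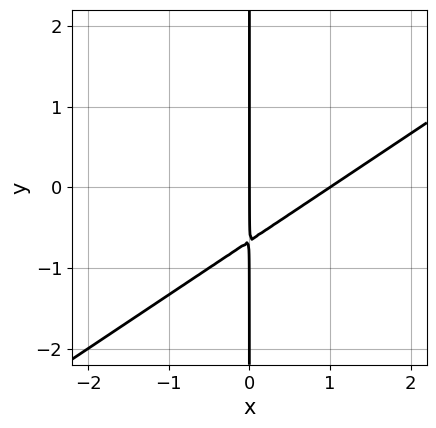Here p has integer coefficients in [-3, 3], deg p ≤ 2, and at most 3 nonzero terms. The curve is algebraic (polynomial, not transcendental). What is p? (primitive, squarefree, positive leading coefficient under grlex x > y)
2*x^2 - 3*x*y - 2*x

(a) Degree: no degree-1 curve has this shape, so deg p = 2.
(b) From the visible intercepts: the x-axis gridline crossings are at x ∈ {0, 1}; the visible y-axis segment lies entirely on the curve.
(c) Solving for integer coefficients yields p as stated.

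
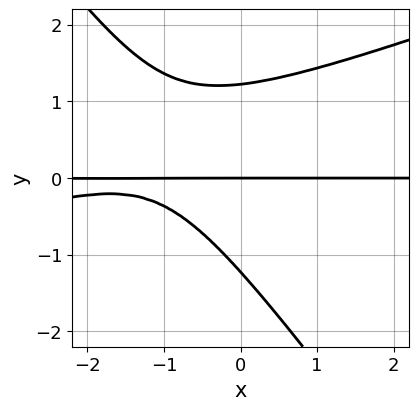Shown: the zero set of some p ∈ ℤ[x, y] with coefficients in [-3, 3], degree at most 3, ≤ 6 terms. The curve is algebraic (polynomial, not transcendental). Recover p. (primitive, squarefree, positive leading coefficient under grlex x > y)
x^2*y - 2*x*y^2 - 2*y^3 + 3*x*y + 3*y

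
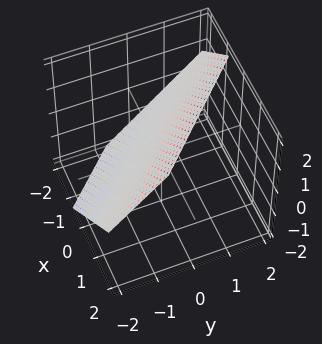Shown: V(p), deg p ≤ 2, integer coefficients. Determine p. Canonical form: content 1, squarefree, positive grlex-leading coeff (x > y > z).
1. Degree: every cross-section is a straight line — this is a plane, so deg p = 1.
2. Solving for integer coefficients yields p as stated.

3*x + 3*y - 3*z + 2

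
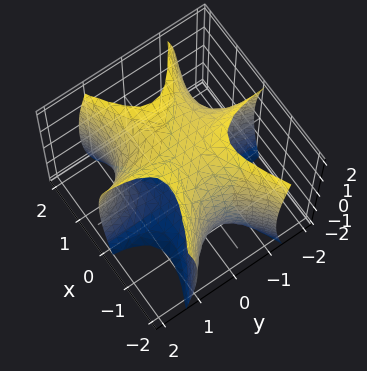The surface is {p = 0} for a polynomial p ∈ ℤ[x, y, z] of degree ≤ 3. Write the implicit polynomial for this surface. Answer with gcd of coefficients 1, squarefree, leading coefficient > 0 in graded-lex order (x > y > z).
x^3 - 3*x*y^2 - z^2 + 3

deg p = 3. A generic line meets the surface in up to 3 points.
Reading off the gridlines: no y-intercept at any integer in the box.
Assembling these constraints gives the stated polynomial.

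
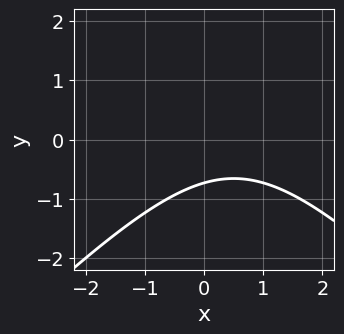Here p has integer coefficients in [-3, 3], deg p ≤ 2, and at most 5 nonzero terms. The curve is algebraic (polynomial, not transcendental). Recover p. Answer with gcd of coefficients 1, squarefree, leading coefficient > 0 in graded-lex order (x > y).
(a) deg p = 2. No degree-1 curve has this shape.
(b) Observable constraints: it misses every integer gridline on the x-axis.
(c) These observations pin down the coefficients.

x^2 - y^2 - x + 2*y + 2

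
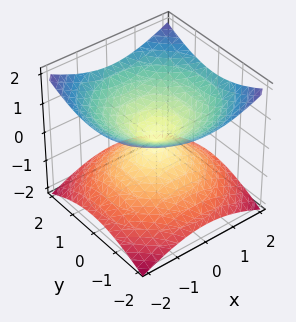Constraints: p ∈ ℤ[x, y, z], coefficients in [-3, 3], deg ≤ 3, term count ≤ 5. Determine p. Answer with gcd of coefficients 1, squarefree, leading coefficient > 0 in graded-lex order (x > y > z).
x^2 + y^2 - 2*z^2

deg p = 2. Two nappes meeting at a single point; a quadric.
Symmetries: rotational symmetry about the z-axis ⇒ p depends on x, y only through x² + y²; it's symmetric under z → −z, forcing even powers of z.
From the visible intercepts: it crosses the z-axis at the gridline z = 0; a circular section at z = 1 has radius between 1 and 2; it crosses the y-axis at the gridline y = 0; it crosses the x-axis at the gridline x = 0.
Solving for integer coefficients yields p as stated.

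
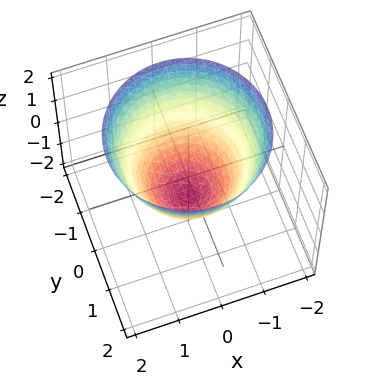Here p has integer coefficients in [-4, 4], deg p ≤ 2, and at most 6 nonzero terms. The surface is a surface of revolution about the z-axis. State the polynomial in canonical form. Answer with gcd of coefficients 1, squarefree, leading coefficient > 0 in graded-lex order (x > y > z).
First, deg p = 2.
Next, by symmetry, the surface is invariant under rotation about z: p = q(x² + y², z).
Then, checking where it meets the axes: the x-axis gridline crossings are at x ∈ {-1, 1}; a circular section at z = 0 has radius exactly 1; the y-axis gridline crossings are at y ∈ {-1, 1}.
Finally, together with the visible shape, these determine p as stated.

x^2 + y^2 - z - 1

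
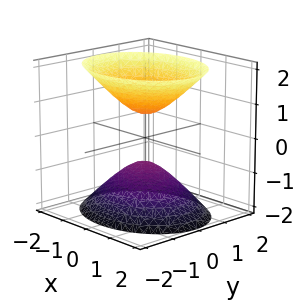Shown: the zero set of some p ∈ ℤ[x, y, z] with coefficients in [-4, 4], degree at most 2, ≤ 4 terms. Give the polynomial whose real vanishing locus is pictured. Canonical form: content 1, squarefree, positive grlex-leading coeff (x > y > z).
First, the picture has 2 separate pieces.
Then, deg p = 2.
Then, symmetries: the x ↦ −x reflection is a symmetry, so x appears only in even powers; mirror symmetry y ↦ −y ⇒ only even powers of y; the z ↦ −z reflection is a symmetry, so z appears only in even powers.
Then, observable constraints: it misses every integer gridline on the y-axis; the surface avoids every integer x-axis point in the box.
Finally, the integer polynomial consistent with all of this is the stated p.

2*x^2 + 3*y^2 - 2*z^2 + 1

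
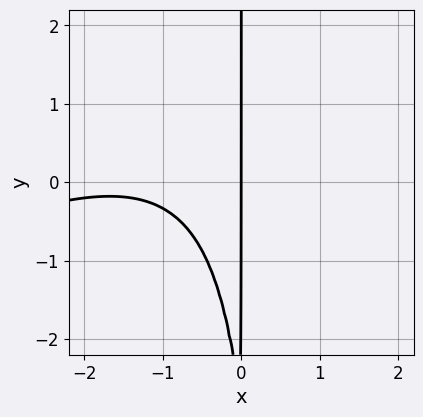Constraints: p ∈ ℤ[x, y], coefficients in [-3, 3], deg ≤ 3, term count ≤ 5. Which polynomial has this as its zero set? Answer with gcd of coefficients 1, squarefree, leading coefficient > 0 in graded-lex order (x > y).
1. The degree is 3 — no degree-2 curve has this shape.
2. From the axis intercepts and sections: it crosses the x-axis at the gridline x = 0; every point of the y-axis in the box is on the curve.
3. Putting this together gives p.

x^3 - 2*x^2*y + 3*x^2 + x*y + 3*x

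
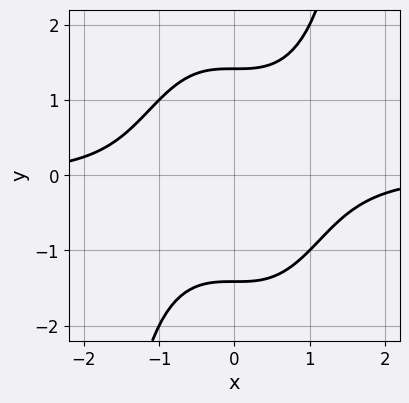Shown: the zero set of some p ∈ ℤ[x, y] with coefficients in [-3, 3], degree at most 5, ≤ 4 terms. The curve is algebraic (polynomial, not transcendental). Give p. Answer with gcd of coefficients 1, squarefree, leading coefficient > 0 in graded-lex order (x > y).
(a) Degree: a generic line meets the curve in up to 4 points, so deg p = 4.
(b) From the axis intercepts and sections: no x-intercept at any integer in the box.
(c) The integer polynomial consistent with all of this is the stated p.

x^3*y - y^2 + 2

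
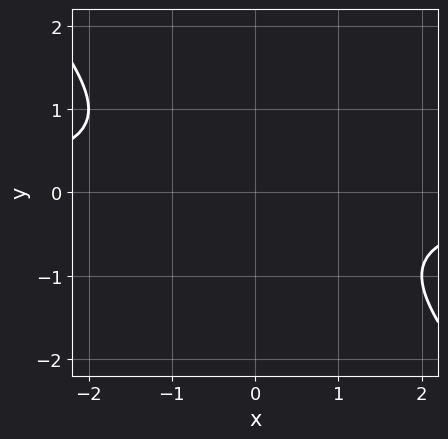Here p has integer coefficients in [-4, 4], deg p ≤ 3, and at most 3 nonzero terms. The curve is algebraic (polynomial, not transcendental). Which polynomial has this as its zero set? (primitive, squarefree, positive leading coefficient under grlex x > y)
x*y + y^2 + 1

1. Degree: the shape is more complex than any degree-1 curve, so deg p = 2.
2. Against the integer gridlines: no y-intercept at any integer in the box; the curve avoids every integer x-axis point in the box.
3. Together with the visible shape, these determine p as stated.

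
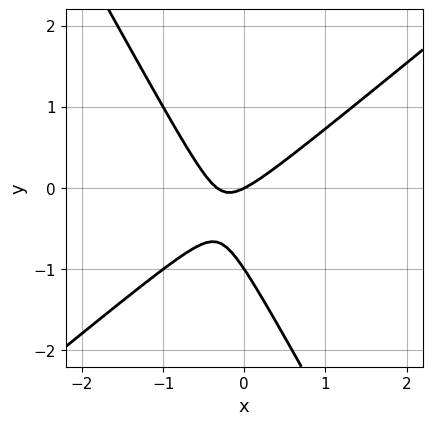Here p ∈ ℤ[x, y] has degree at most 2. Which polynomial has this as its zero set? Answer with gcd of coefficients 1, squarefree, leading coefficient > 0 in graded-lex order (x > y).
1. The degree is 2 — a generic line meets the curve in up to 2 points.
2. Against the integer gridlines: among the integer gridlines, it crosses the y-axis at y ∈ {-1, 0}; it meets the x-axis at x = 0 (among the integer gridlines).
3. Fitting integer coefficients to these (and the overall shape) gives p.

3*x^2 - 2*x*y - 2*y^2 + x - 2*y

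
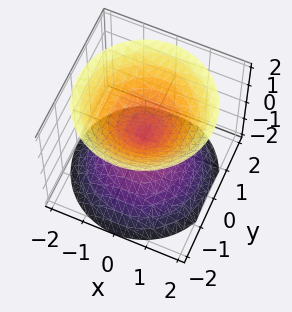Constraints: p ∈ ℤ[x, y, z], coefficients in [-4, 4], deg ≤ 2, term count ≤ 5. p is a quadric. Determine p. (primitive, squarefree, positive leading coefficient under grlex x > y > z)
x^2 + y^2 - z^2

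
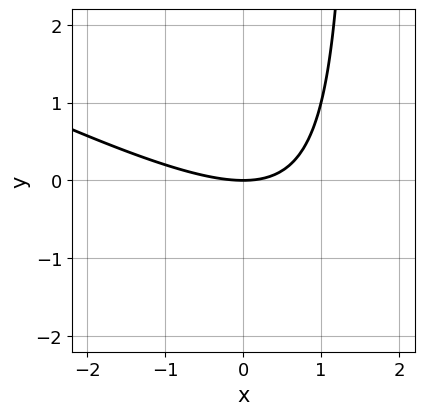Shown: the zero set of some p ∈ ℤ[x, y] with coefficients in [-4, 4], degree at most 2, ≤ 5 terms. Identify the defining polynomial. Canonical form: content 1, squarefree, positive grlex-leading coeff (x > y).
x^2 + 2*x*y - 3*y

Degree: a generic line meets the curve in up to 2 points, so deg p = 2.
From the axis intercepts and sections: it crosses the x-axis at the gridline x = 0; one y-axis crossing is at y = 0.
Assembling these constraints gives the stated polynomial.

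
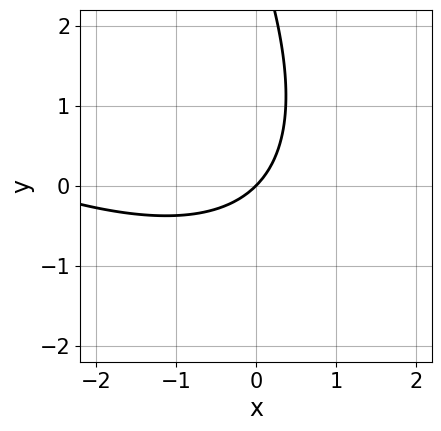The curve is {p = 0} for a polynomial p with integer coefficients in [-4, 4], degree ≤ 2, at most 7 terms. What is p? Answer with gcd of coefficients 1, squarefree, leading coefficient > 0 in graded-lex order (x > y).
1. Degree: the shape is more complex than any degree-1 curve, so deg p = 2.
2. From the axis intercepts and sections: one x-axis crossing is at x = 0; it crosses the y-axis at the gridline y = 0.
3. Putting this together gives p.

x^2 + 2*x*y + y^2 + 3*x - 3*y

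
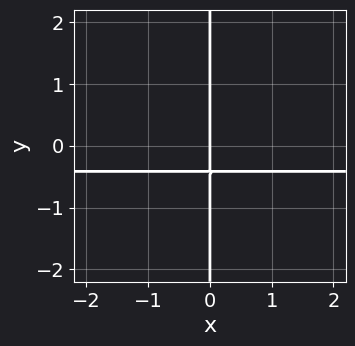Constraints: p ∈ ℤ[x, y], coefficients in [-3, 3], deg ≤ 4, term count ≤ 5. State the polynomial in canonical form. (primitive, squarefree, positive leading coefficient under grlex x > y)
x*y^2 - 2*x*y - x

First, deg p = 3. The shape is more complex than any degree-2 curve.
Then, from the visible intercepts: it meets the x-axis at x = 0 (among the integer gridlines); the visible y-axis segment lies entirely on the curve.
Finally, putting this together gives p.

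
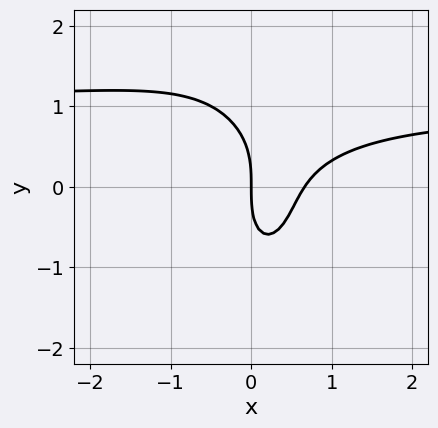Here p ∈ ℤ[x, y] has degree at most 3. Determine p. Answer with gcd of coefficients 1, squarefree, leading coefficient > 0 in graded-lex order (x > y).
1. The degree is 3 — no degree-2 curve has this shape.
2. From the axis intercepts and sections: it crosses the y-axis at the gridline y = 0; it meets the x-axis at x = 0 (among the integer gridlines).
3. These observations pin down the coefficients.

3*x^2*y + y^3 - 3*x^2 + 2*x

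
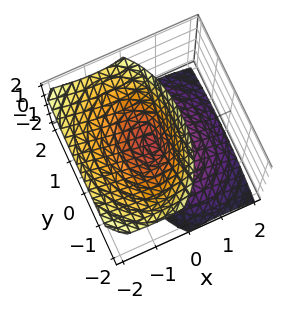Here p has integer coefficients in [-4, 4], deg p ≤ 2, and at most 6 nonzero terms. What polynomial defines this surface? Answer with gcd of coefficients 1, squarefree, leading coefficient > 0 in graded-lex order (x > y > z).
2*x^2 + 2*x*z + y^2 - z^2

First, there are 2 components. Treating them together as one polynomial.
Next, the degree is 2 — no degree-1 surface has this shape.
Next, from the visible intercepts: it meets the y-axis at y = 0 (among the integer gridlines); it crosses the x-axis at the gridline x = 0; it meets the z-axis at z = 0 (among the integer gridlines).
Finally, matching integer coefficients to the picture gives p.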